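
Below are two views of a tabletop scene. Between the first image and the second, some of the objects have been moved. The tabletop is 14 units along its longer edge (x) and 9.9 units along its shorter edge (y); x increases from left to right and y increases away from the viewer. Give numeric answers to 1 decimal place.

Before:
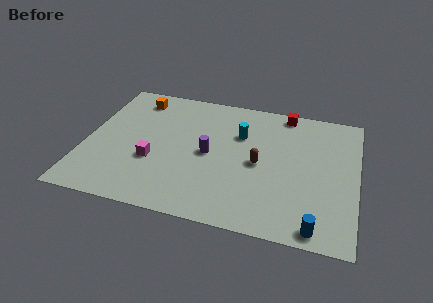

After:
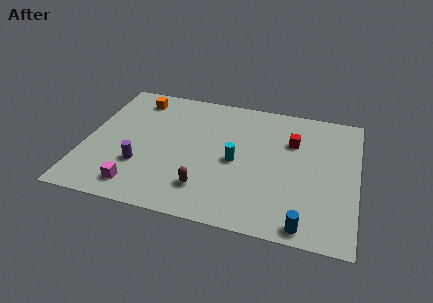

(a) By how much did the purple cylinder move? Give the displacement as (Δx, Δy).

(-3.4, -1.7)

The purple cylinder was at about (6.4, 4.8) and moved to about (3.0, 3.1).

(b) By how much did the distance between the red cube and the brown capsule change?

+1.8

The distance was about 4.4 in the first image and 6.2 in the second, so they moved 1.8 units further apart.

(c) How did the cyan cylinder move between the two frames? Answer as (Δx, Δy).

(-0.1, -2.1)

The cyan cylinder started near (7.9, 6.7) and ended near (7.8, 4.6).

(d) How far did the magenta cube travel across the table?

2.2

The magenta cube was near (3.6, 3.6) before and (3.0, 1.5) after, so it travelled √(0.6² + 2.1²) ≈ 2.2 units.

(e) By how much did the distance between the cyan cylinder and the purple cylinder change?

+2.6

Before: roughly 2.4 units apart; after: 5.0. That's 2.6 units further apart.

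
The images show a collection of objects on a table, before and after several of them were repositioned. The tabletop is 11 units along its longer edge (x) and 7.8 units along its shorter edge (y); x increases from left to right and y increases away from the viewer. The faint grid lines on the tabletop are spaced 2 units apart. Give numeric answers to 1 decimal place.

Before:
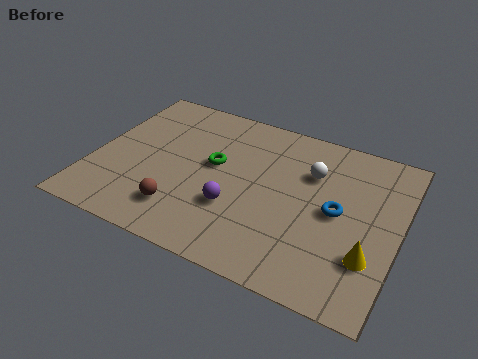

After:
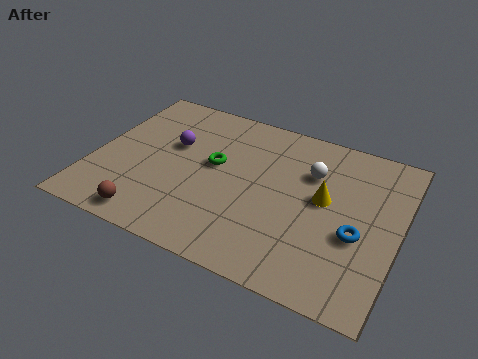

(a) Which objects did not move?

the white sphere and the green torus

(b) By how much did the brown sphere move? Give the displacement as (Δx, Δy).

(-1.0, -0.8)

The brown sphere started near (3.5, 1.7) and ended near (2.5, 0.9).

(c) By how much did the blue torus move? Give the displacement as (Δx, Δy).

(0.8, -0.8)

From the two frames, the blue torus sits at roughly (8.8, 3.9) before and (9.6, 3.1) after.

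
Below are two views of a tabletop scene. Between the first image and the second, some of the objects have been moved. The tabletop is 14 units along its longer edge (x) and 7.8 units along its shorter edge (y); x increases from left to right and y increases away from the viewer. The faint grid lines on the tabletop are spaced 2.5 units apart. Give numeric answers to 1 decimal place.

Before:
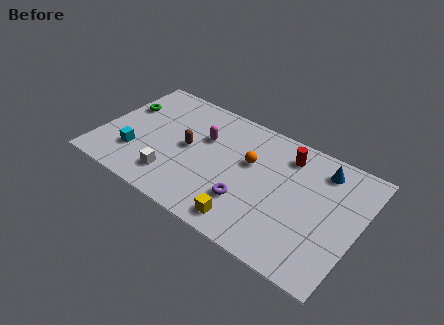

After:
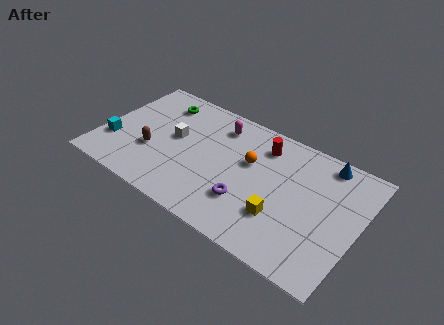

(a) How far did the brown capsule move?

2.2

The brown capsule moved from about (4.7, 4.0) to (2.9, 2.8), a distance of √(1.8² + 1.2²) ≈ 2.2.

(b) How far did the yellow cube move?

2.1

From (8.5, 1.1) to (10.1, 2.4), the yellow cube covered √(1.6² + 1.3²) ≈ 2.1 units.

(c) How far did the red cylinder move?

1.3

The red cylinder moved from about (9.8, 6.3) to (8.5, 6.2), a distance of √(1.3² + 0.1²) ≈ 1.3.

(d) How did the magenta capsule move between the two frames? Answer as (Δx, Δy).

(0.6, 1.2)

The magenta capsule was at about (5.4, 5.1) and moved to about (6.0, 6.3).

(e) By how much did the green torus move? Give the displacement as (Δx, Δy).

(1.8, 1.2)

The green torus started near (0.9, 5.1) and ended near (2.7, 6.3).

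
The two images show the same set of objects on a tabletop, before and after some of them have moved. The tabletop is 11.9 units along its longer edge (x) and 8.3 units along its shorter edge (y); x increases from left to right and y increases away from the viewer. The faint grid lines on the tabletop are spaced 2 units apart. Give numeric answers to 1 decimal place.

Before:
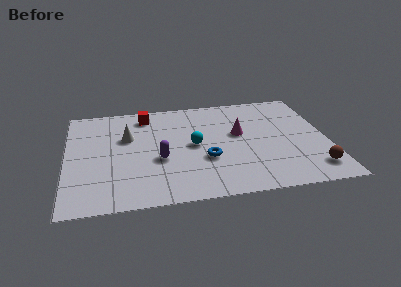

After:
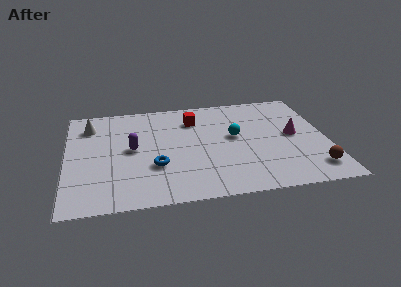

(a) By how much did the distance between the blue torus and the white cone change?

+0.5

The distance was about 4.2 in the first image and 4.7 in the second, so they moved 0.5 units further apart.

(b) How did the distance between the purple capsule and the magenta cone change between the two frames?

+3.4

Before: roughly 4.0 units apart; after: 7.4. That's 3.4 units further apart.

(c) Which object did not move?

the brown sphere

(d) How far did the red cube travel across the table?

2.3

From (3.7, 7.0) to (5.9, 6.3), the red cube covered √(2.2² + 0.7²) ≈ 2.3 units.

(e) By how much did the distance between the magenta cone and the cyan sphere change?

+0.5

They were about 2.2 units apart before and 2.7 after — 0.5 units further apart.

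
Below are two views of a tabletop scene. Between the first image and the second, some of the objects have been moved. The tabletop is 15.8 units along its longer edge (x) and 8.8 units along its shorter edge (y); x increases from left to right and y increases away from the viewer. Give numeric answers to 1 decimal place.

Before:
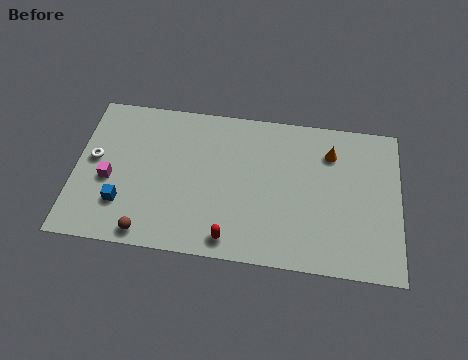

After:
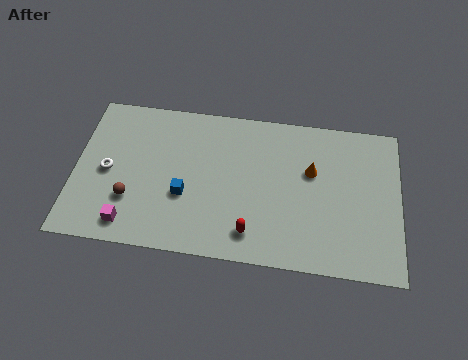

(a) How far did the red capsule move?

1.1

From (7.7, 1.1) to (8.7, 1.6), the red capsule covered √(1.0² + 0.5²) ≈ 1.1 units.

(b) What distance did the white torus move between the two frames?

0.9

From (0.9, 4.8) to (1.6, 4.2), the white torus covered √(0.7² + 0.6²) ≈ 0.9 units.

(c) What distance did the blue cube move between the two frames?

3.1

From (2.4, 2.4) to (5.4, 3.3), the blue cube covered √(3.0² + 0.9²) ≈ 3.1 units.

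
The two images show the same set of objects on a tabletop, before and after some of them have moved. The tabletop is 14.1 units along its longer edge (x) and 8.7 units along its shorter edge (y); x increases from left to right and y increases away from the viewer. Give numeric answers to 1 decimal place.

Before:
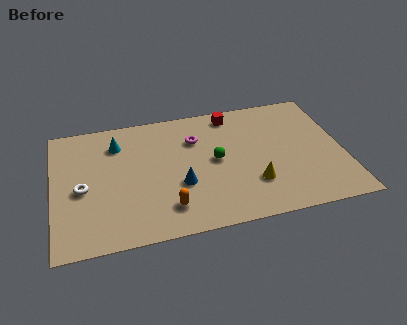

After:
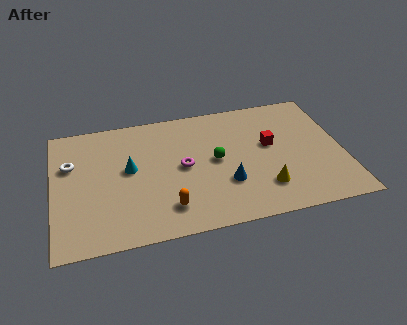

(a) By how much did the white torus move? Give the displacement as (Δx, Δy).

(-0.5, 1.8)

The white torus started near (1.4, 3.9) and ended near (0.9, 5.7).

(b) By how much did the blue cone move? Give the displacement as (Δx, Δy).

(2.2, -0.4)

From the two frames, the blue cone sits at roughly (6.1, 3.2) before and (8.3, 2.8) after.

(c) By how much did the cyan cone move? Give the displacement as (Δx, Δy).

(0.5, -1.9)

The cyan cone was at about (3.2, 6.7) and moved to about (3.7, 4.8).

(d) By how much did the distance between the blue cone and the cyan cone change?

+0.5

Before: roughly 4.5 units apart; after: 5.0. That's 0.5 units further apart.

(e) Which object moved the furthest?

the red cube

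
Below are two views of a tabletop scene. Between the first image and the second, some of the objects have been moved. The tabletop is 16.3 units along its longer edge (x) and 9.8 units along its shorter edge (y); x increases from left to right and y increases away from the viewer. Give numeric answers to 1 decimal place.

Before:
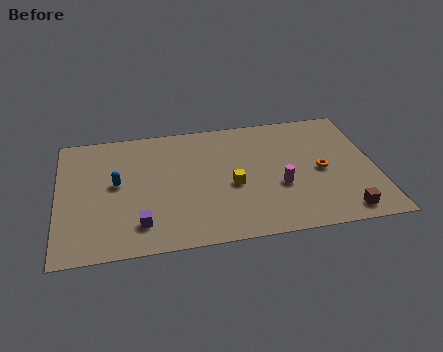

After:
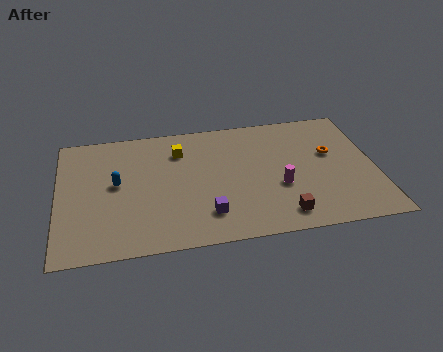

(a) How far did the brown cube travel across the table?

3.1

The brown cube moved from about (14.4, 1.2) to (11.3, 1.5), a distance of √(3.1² + 0.3²) ≈ 3.1.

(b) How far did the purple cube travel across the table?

3.4

The purple cube was near (4.1, 2.0) before and (7.5, 2.2) after, so it travelled √(3.4² + 0.2²) ≈ 3.4 units.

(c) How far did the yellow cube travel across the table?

4.1

The yellow cube moved from about (8.9, 4.2) to (6.3, 7.4), a distance of √(2.6² + 3.2²) ≈ 4.1.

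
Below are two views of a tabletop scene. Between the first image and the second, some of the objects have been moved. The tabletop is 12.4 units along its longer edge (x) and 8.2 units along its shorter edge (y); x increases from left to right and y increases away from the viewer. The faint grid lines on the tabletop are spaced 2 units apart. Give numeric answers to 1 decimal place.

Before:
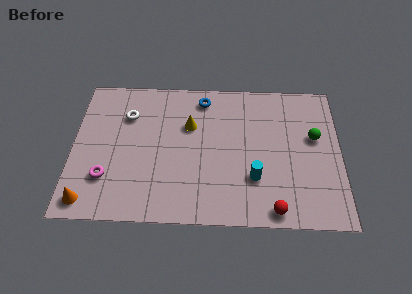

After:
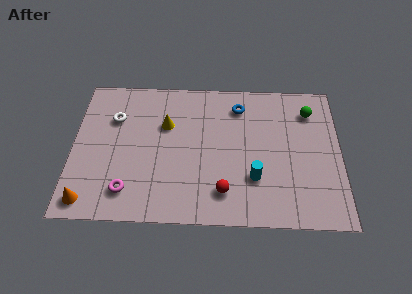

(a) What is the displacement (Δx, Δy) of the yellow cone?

(-1.1, 0.0)

The yellow cone started near (5.4, 5.4) and ended near (4.3, 5.4).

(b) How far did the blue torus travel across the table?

1.7

From (6.0, 7.0) to (7.7, 6.6), the blue torus covered √(1.7² + 0.4²) ≈ 1.7 units.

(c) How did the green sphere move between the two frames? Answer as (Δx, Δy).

(-0.2, 1.5)

The green sphere started near (11.2, 4.9) and ended near (11.0, 6.4).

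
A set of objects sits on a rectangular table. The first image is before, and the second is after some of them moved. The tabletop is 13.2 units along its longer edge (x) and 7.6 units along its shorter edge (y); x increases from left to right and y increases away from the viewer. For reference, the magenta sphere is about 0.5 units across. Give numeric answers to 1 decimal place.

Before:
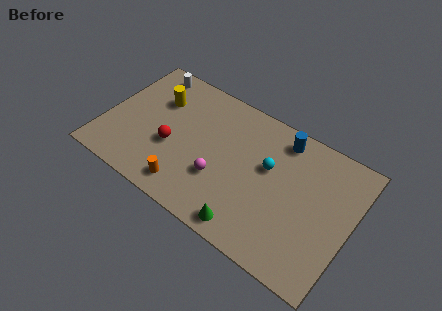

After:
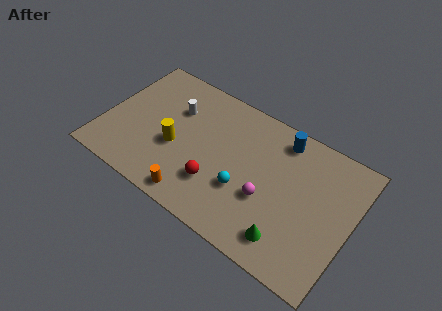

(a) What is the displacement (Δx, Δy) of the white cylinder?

(1.8, -1.5)

The white cylinder was at about (1.7, 6.7) and moved to about (3.5, 5.2).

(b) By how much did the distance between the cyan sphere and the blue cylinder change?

+2.1

Before: roughly 1.9 units apart; after: 4.0. That's 2.1 units further apart.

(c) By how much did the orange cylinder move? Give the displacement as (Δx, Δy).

(0.5, -0.3)

The orange cylinder was at about (4.9, 1.2) and moved to about (5.4, 0.9).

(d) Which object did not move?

the blue cylinder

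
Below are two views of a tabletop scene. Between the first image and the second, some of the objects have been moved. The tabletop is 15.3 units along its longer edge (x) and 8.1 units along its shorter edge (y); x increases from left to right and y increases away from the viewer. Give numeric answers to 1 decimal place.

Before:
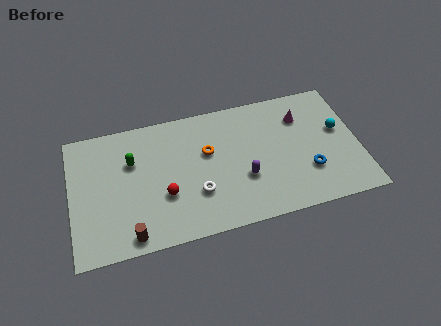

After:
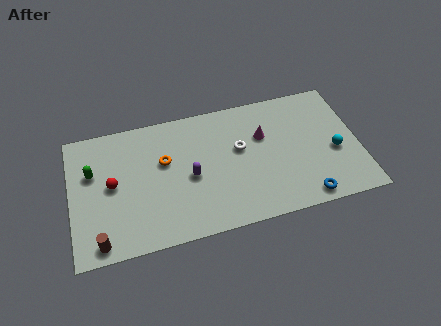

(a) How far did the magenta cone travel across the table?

2.2

From (12.4, 6.0) to (10.3, 5.3), the magenta cone covered √(2.1² + 0.7²) ≈ 2.2 units.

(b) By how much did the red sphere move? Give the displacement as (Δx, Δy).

(-2.7, 1.3)

From the two frames, the red sphere sits at roughly (4.9, 2.9) before and (2.2, 4.2) after.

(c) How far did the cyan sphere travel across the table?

1.3

The cyan sphere was near (14.3, 4.7) before and (14.0, 3.4) after, so it travelled √(0.3² + 1.3²) ≈ 1.3 units.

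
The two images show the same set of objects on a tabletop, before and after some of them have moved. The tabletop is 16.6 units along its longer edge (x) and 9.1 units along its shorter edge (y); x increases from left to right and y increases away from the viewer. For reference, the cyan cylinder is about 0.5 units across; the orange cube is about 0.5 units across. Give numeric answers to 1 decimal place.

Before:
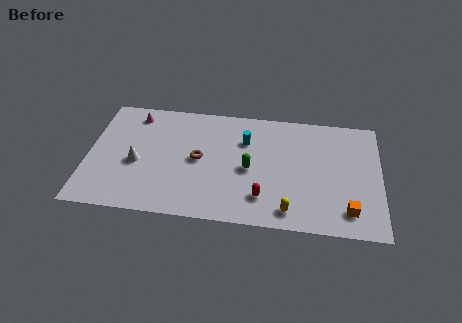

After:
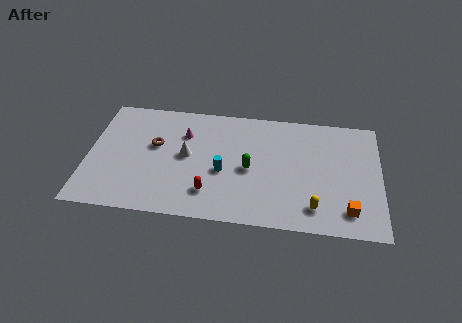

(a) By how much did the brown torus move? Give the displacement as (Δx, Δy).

(-2.5, 0.8)

From the two frames, the brown torus sits at roughly (6.3, 4.6) before and (3.8, 5.4) after.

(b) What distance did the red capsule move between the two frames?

3.0

The red capsule was near (10.0, 2.1) before and (7.0, 2.1) after, so it travelled √(3.0² + 0.0²) ≈ 3.0 units.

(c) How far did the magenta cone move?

3.1

The magenta cone moved from about (2.5, 7.7) to (5.4, 6.5), a distance of √(2.9² + 1.2²) ≈ 3.1.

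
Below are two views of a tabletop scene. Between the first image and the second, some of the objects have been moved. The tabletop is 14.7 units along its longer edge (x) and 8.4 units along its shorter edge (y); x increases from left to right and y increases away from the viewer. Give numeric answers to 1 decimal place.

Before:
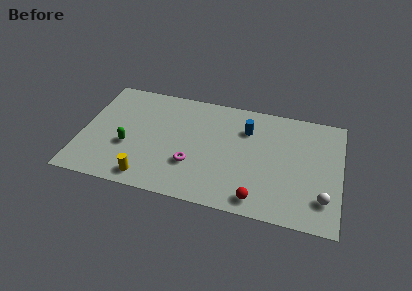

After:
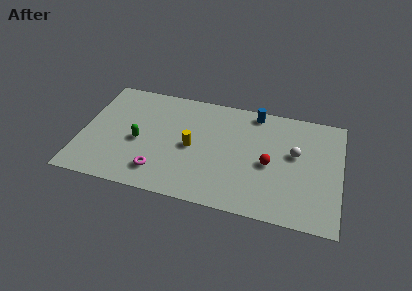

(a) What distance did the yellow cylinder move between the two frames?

3.7

The yellow cylinder moved from about (4.0, 1.1) to (6.3, 4.0), a distance of √(2.3² + 2.9²) ≈ 3.7.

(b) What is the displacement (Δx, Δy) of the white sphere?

(-1.7, 2.9)

The white sphere started near (13.8, 2.0) and ended near (12.1, 4.9).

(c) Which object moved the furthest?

the yellow cylinder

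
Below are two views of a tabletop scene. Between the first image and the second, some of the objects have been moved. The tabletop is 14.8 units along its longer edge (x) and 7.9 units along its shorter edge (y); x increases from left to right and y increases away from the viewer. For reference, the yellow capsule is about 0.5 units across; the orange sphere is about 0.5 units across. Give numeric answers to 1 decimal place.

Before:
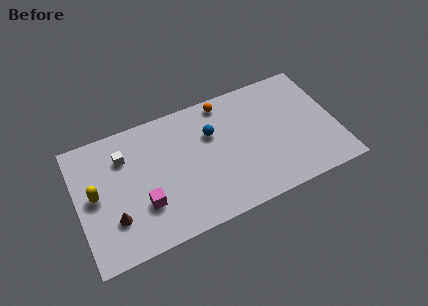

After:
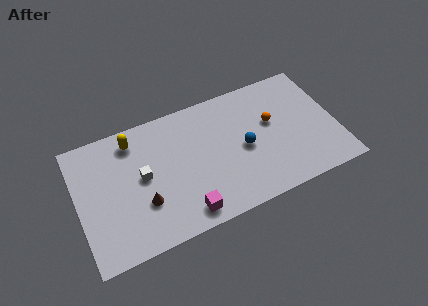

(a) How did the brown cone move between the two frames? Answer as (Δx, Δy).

(1.7, 0.3)

From the two frames, the brown cone sits at roughly (1.9, 2.3) before and (3.6, 2.6) after.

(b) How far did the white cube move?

1.8

The white cube moved from about (2.8, 5.8) to (3.7, 4.2), a distance of √(0.9² + 1.6²) ≈ 1.8.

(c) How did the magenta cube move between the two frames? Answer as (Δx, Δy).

(2.2, -1.4)

From the two frames, the magenta cube sits at roughly (3.6, 2.5) before and (5.8, 1.1) after.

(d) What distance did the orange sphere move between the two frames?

3.4

The orange sphere was near (8.7, 7.0) before and (11.2, 4.7) after, so it travelled √(2.5² + 2.3²) ≈ 3.4 units.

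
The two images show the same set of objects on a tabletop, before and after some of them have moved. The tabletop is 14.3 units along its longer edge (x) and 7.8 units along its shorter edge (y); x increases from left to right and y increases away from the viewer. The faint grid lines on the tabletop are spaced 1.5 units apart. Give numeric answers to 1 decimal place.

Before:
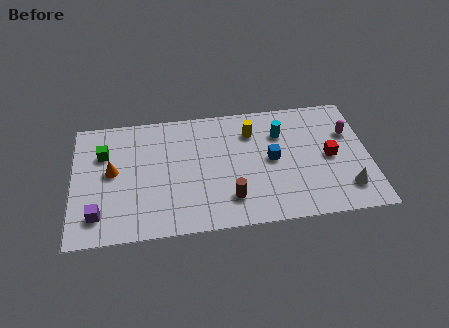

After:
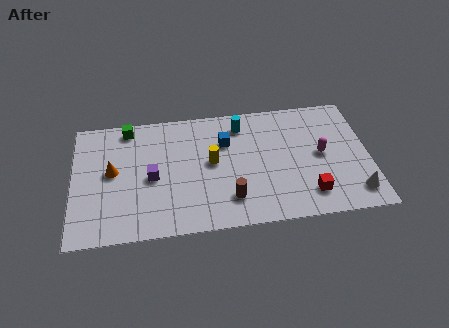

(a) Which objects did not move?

the orange cone and the brown cylinder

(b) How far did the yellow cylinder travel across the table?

2.6

The yellow cylinder was near (8.7, 5.9) before and (6.7, 4.2) after, so it travelled √(2.0² + 1.7²) ≈ 2.6 units.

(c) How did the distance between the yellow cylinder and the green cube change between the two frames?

-2.4

They were about 7.2 units apart before and 4.8 after — 2.4 units closer together.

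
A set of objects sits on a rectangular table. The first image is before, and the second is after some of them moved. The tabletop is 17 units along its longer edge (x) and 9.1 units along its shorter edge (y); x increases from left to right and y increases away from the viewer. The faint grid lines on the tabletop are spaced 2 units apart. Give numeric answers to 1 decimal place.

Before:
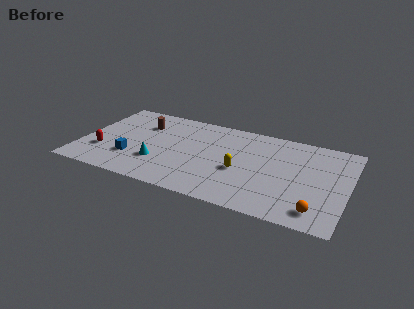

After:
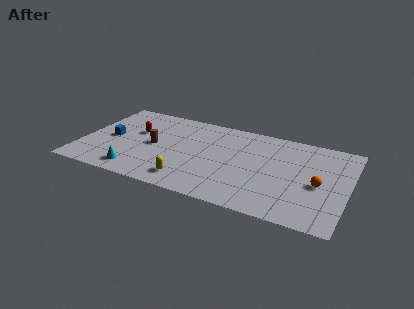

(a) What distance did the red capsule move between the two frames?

3.3

From (1.5, 2.8) to (3.3, 5.6), the red capsule covered √(1.8² + 2.8²) ≈ 3.3 units.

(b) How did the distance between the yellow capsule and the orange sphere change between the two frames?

+2.9

Before: roughly 5.5 units apart; after: 8.4. That's 2.9 units further apart.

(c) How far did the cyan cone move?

1.9

The cyan cone moved from about (5.1, 2.8) to (3.8, 1.4), a distance of √(1.3² + 1.4²) ≈ 1.9.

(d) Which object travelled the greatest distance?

the yellow capsule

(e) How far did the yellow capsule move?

3.8

The yellow capsule was near (10.3, 3.8) before and (7.2, 1.6) after, so it travelled √(3.1² + 2.2²) ≈ 3.8 units.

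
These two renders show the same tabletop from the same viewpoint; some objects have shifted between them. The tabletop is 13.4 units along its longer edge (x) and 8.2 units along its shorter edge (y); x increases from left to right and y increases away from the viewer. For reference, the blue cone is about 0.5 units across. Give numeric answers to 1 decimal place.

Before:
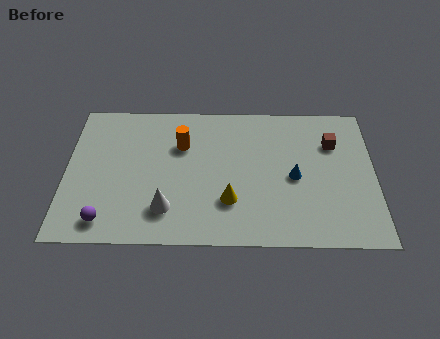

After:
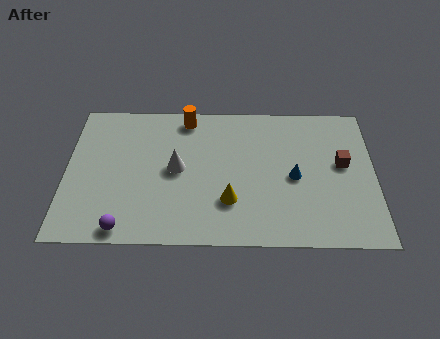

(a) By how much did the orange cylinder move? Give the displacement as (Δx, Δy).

(0.2, 1.6)

From the two frames, the orange cylinder sits at roughly (5.0, 5.6) before and (5.2, 7.2) after.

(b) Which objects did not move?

the blue cone and the yellow cone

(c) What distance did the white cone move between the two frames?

2.3

The white cone moved from about (4.4, 1.9) to (4.8, 4.2), a distance of √(0.4² + 2.3²) ≈ 2.3.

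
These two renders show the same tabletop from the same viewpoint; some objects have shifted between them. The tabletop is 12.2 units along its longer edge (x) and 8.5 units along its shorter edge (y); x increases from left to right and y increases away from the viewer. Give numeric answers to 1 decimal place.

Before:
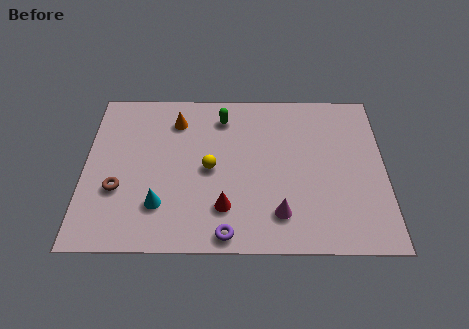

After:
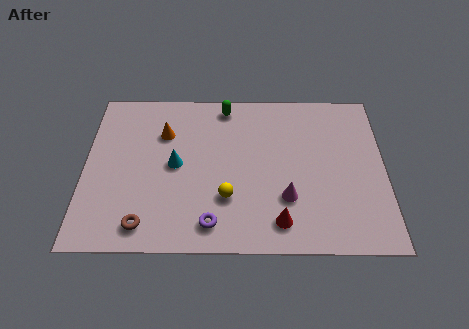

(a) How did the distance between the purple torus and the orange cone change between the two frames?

-1.2

Before: roughly 6.3 units apart; after: 5.1. That's 1.2 units closer together.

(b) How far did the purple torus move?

0.8

The purple torus moved from about (5.8, 0.8) to (5.2, 1.3), a distance of √(0.6² + 0.5²) ≈ 0.8.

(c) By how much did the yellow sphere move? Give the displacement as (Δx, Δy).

(0.7, -1.5)

From the two frames, the yellow sphere sits at roughly (5.1, 4.1) before and (5.8, 2.6) after.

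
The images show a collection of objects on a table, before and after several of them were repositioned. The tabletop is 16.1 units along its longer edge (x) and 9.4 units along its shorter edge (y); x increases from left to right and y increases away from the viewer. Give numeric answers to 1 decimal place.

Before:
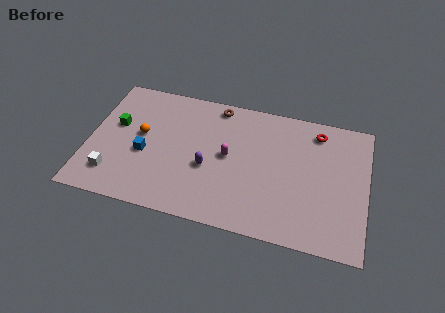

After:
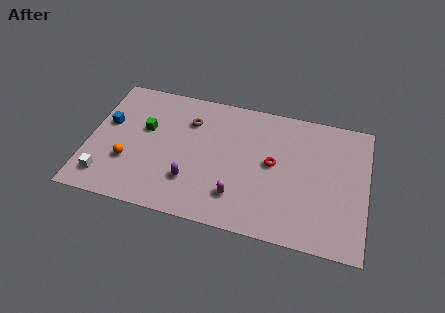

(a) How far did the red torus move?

3.8

The red torus was near (13.1, 7.9) before and (10.7, 5.0) after, so it travelled √(2.4² + 2.9²) ≈ 3.8 units.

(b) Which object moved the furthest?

the red torus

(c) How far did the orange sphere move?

2.2

The orange sphere moved from about (3.0, 5.2) to (2.4, 3.1), a distance of √(0.6² + 2.1²) ≈ 2.2.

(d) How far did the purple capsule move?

1.5

From (7.0, 3.8) to (6.1, 2.6), the purple capsule covered √(0.9² + 1.2²) ≈ 1.5 units.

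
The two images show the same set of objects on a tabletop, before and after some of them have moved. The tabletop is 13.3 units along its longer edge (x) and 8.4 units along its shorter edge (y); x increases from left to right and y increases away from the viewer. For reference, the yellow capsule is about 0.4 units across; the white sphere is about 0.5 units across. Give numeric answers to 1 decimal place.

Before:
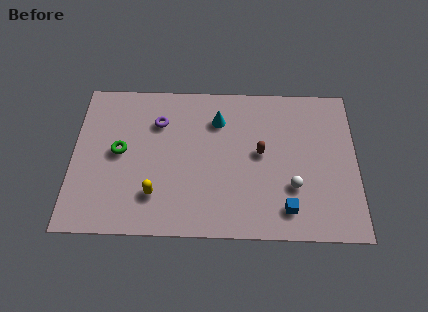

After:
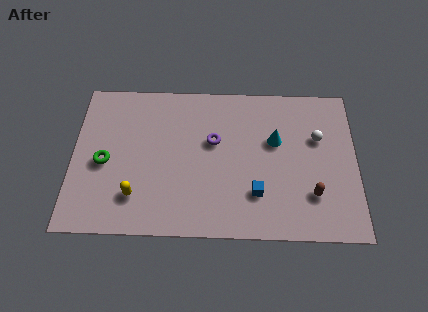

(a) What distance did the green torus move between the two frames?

0.9

The green torus moved from about (2.2, 4.4) to (1.5, 3.8), a distance of √(0.7² + 0.6²) ≈ 0.9.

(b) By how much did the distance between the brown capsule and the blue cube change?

-0.6

The distance was about 3.2 in the first image and 2.6 in the second, so they moved 0.6 units closer together.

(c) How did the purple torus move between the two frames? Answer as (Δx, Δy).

(2.6, -1.0)

From the two frames, the purple torus sits at roughly (4.0, 6.1) before and (6.6, 5.1) after.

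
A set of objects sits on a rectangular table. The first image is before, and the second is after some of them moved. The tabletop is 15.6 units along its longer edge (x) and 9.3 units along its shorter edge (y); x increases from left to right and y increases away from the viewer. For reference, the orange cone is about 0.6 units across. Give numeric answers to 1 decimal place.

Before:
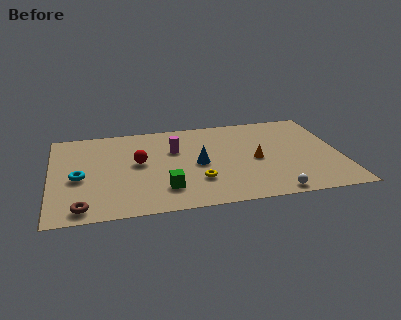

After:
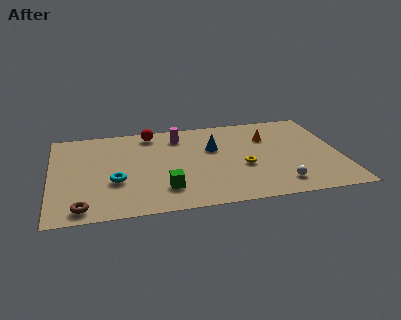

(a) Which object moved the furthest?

the red sphere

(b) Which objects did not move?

the green cube and the brown torus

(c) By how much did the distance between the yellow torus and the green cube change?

+2.7

The distance was about 1.9 in the first image and 4.6 in the second, so they moved 2.7 units further apart.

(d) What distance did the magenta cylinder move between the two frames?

1.4

The magenta cylinder moved from about (6.7, 6.1) to (7.0, 7.5), a distance of √(0.3² + 1.4²) ≈ 1.4.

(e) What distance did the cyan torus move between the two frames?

2.0

The cyan torus moved from about (1.5, 4.1) to (3.4, 3.4), a distance of √(1.9² + 0.7²) ≈ 2.0.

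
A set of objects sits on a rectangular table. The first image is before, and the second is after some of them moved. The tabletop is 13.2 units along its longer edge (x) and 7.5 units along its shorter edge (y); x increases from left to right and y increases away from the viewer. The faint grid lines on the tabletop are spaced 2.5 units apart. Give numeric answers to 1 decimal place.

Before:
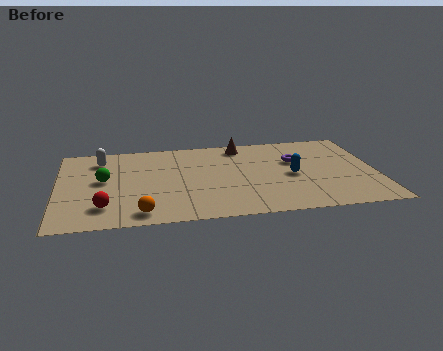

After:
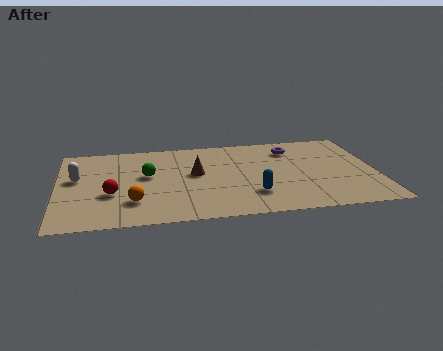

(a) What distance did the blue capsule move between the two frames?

2.3

The blue capsule was near (9.7, 3.5) before and (8.0, 2.0) after, so it travelled √(1.7² + 1.5²) ≈ 2.3 units.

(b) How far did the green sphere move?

1.8

The green sphere was near (1.9, 4.1) before and (3.7, 4.3) after, so it travelled √(1.8² + 0.2²) ≈ 1.8 units.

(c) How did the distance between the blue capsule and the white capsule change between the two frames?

-0.7

They were about 8.3 units apart before and 7.6 after — 0.7 units closer together.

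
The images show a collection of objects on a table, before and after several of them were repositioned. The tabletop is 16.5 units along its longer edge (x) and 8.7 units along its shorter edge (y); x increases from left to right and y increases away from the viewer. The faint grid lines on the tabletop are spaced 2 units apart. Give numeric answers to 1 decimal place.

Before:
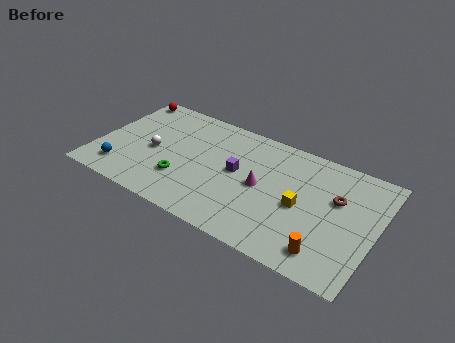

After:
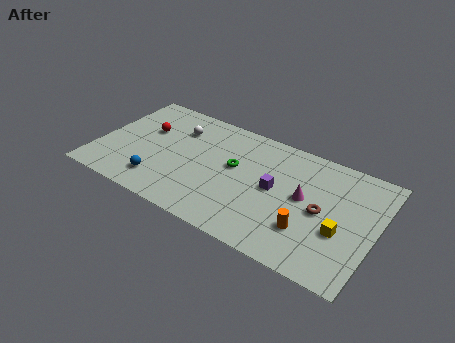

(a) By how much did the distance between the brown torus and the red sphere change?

-2.5

Before: roughly 13.4 units apart; after: 10.9. That's 2.5 units closer together.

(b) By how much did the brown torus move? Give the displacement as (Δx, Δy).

(-0.7, -1.3)

The brown torus was at about (14.1, 5.5) and moved to about (13.4, 4.2).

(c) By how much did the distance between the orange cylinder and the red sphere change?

-3.9

They were about 14.5 units apart before and 10.6 after — 3.9 units closer together.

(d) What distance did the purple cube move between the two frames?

2.3

The purple cube moved from about (8.3, 4.7) to (10.6, 4.5), a distance of √(2.3² + 0.2²) ≈ 2.3.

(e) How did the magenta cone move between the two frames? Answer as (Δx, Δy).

(2.5, 0.4)

The magenta cone was at about (9.8, 4.3) and moved to about (12.3, 4.7).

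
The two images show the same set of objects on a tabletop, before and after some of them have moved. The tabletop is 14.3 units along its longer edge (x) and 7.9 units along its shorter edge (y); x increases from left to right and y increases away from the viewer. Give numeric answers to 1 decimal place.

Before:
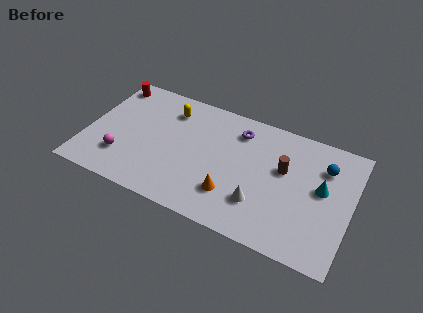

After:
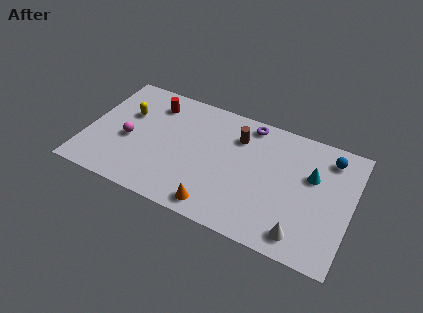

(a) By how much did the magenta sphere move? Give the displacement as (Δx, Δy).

(0.2, 1.3)

The magenta sphere started near (2.1, 2.1) and ended near (2.3, 3.4).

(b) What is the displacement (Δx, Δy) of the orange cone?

(-0.7, -1.1)

The orange cone was at about (8.1, 2.1) and moved to about (7.4, 1.0).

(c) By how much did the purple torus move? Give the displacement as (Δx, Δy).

(0.5, 0.7)

The purple torus started near (8.0, 6.3) and ended near (8.5, 7.0).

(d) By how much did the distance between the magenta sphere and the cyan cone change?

-0.9

The distance was about 10.8 in the first image and 9.9 in the second, so they moved 0.9 units closer together.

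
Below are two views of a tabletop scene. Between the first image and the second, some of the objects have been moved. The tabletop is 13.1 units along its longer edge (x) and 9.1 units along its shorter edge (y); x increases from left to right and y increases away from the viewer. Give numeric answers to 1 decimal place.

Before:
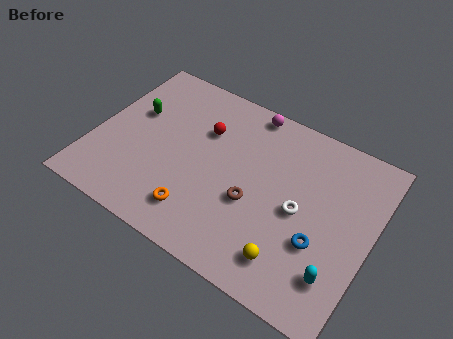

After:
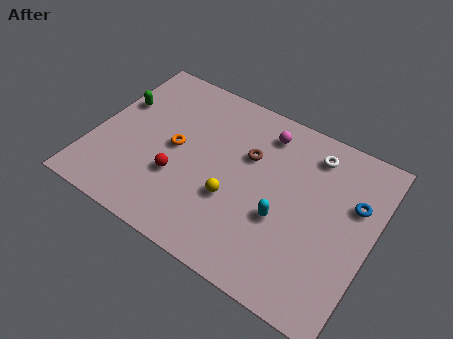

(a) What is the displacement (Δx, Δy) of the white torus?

(0.1, 3.2)

From the two frames, the white torus sits at roughly (9.8, 4.3) before and (9.9, 7.5) after.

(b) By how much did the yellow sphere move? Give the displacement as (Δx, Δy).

(-3.0, 1.6)

From the two frames, the yellow sphere sits at roughly (9.8, 1.7) before and (6.8, 3.3) after.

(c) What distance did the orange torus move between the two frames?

3.2

The orange torus moved from about (5.4, 1.8) to (3.8, 4.6), a distance of √(1.6² + 2.8²) ≈ 3.2.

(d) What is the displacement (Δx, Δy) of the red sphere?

(-0.7, -3.1)

The red sphere was at about (4.9, 6.2) and moved to about (4.2, 3.1).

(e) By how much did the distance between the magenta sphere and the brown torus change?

-3.1

They were about 4.8 units apart before and 1.7 after — 3.1 units closer together.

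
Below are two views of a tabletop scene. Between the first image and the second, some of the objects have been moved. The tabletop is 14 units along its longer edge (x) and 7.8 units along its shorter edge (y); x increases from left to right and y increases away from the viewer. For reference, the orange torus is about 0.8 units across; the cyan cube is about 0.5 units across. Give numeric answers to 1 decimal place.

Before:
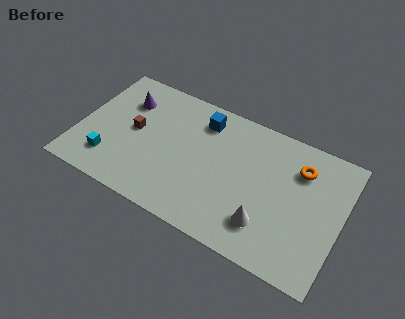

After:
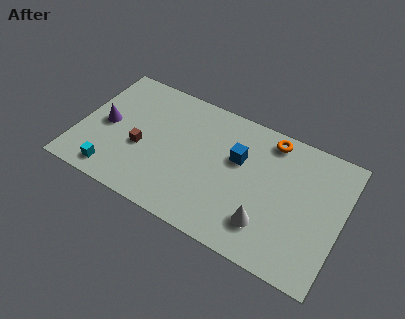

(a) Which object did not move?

the white cone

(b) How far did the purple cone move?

2.1

The purple cone moved from about (2.2, 5.7) to (1.4, 3.8), a distance of √(0.8² + 1.9²) ≈ 2.1.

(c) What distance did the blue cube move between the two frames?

2.5

From (6.3, 6.3) to (8.4, 4.9), the blue cube covered √(2.1² + 1.4²) ≈ 2.5 units.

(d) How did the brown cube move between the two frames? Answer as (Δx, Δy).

(0.5, -0.9)

From the two frames, the brown cube sits at roughly (2.9, 4.1) before and (3.4, 3.2) after.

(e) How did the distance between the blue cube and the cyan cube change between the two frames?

+1.0

They were about 6.3 units apart before and 7.3 after — 1.0 units further apart.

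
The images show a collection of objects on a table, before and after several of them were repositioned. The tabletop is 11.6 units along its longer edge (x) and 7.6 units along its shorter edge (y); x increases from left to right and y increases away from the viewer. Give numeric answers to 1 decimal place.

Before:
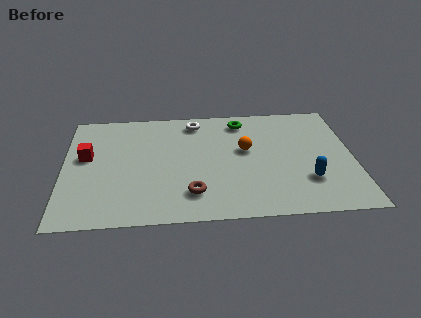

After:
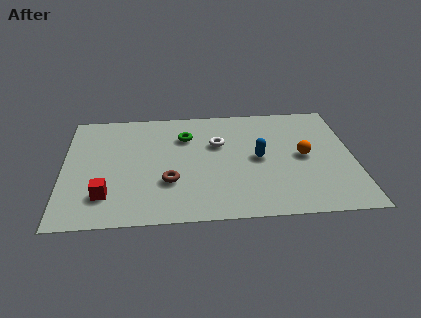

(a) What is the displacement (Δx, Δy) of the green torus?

(-2.3, -0.9)

The green torus was at about (7.2, 6.4) and moved to about (4.9, 5.5).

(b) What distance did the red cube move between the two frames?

2.7

The red cube was near (0.9, 4.4) before and (1.7, 1.8) after, so it travelled √(0.8² + 2.6²) ≈ 2.7 units.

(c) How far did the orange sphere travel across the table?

2.4

The orange sphere was near (7.3, 4.4) before and (9.6, 3.8) after, so it travelled √(2.3² + 0.6²) ≈ 2.4 units.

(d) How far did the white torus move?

1.8

From (5.3, 6.5) to (6.2, 4.9), the white torus covered √(0.9² + 1.6²) ≈ 1.8 units.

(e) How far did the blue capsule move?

2.5

The blue capsule was near (9.7, 2.2) before and (7.8, 3.8) after, so it travelled √(1.9² + 1.6²) ≈ 2.5 units.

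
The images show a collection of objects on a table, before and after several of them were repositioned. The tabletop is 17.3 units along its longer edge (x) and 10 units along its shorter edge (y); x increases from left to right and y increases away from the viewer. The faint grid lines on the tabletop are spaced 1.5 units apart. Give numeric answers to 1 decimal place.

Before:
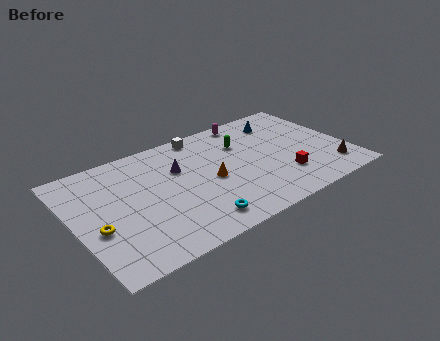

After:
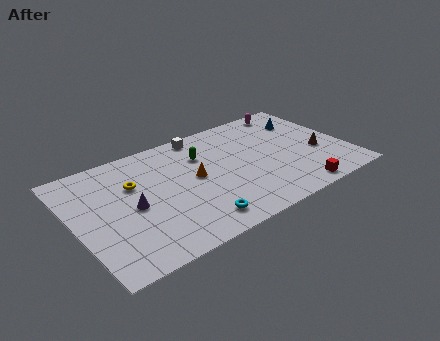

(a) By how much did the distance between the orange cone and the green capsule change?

-1.5

Before: roughly 3.5 units apart; after: 2.0. That's 1.5 units closer together.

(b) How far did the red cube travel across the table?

1.8

The red cube was near (12.9, 2.7) before and (13.4, 1.0) after, so it travelled √(0.5² + 1.7²) ≈ 1.8 units.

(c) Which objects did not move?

the cyan torus and the white cube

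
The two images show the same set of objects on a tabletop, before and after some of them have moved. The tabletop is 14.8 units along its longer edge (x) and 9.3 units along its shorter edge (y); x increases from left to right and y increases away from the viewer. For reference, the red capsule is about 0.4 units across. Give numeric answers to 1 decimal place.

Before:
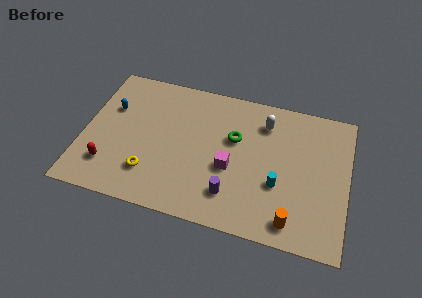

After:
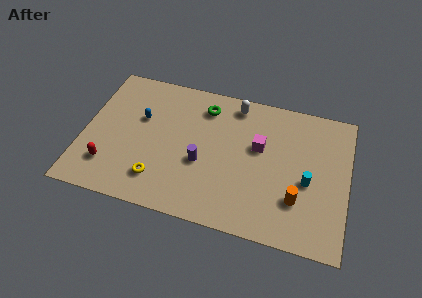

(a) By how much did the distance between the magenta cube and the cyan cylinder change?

+0.5

Before: roughly 2.7 units apart; after: 3.2. That's 0.5 units further apart.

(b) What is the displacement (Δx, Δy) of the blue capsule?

(1.7, -0.3)

The blue capsule started near (1.4, 6.1) and ended near (3.1, 5.8).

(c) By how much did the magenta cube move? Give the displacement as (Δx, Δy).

(1.5, 1.8)

From the two frames, the magenta cube sits at roughly (8.3, 3.8) before and (9.8, 5.6) after.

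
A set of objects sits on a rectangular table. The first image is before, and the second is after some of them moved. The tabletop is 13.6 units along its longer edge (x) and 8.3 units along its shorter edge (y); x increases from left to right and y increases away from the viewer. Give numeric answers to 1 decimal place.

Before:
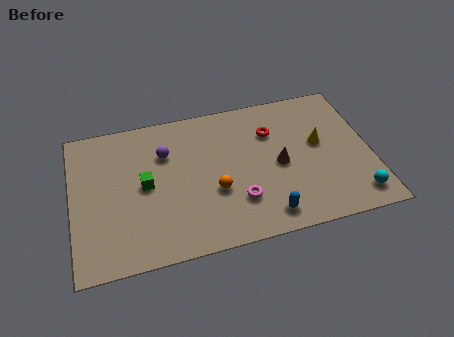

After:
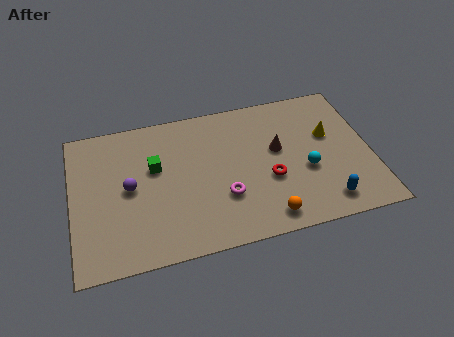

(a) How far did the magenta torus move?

0.7

From (7.4, 2.3) to (6.8, 2.7), the magenta torus covered √(0.6² + 0.4²) ≈ 0.7 units.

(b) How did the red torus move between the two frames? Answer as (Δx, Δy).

(-0.3, -2.7)

The red torus was at about (9.2, 5.9) and moved to about (8.9, 3.2).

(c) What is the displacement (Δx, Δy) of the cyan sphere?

(-2.1, 2.0)

From the two frames, the cyan sphere sits at roughly (12.7, 1.3) before and (10.6, 3.3) after.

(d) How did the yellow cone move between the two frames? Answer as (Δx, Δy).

(0.5, 0.4)

From the two frames, the yellow cone sits at roughly (11.3, 4.7) before and (11.8, 5.1) after.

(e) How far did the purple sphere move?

2.3

The purple sphere moved from about (4.3, 5.8) to (2.6, 4.2), a distance of √(1.7² + 1.6²) ≈ 2.3.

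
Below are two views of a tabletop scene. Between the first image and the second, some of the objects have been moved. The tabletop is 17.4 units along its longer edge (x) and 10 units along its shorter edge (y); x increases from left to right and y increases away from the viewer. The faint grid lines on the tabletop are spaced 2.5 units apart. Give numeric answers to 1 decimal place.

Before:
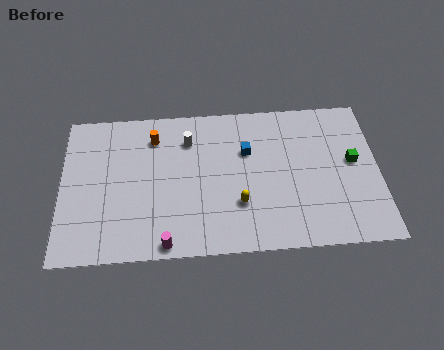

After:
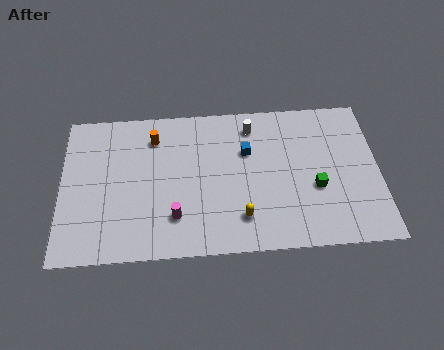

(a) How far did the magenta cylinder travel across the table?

1.8

The magenta cylinder was near (5.7, 0.8) before and (6.2, 2.5) after, so it travelled √(0.5² + 1.7²) ≈ 1.8 units.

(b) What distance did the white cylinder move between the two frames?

3.6

The white cylinder moved from about (7.0, 7.6) to (10.5, 8.3), a distance of √(3.5² + 0.7²) ≈ 3.6.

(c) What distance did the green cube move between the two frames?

2.6

The green cube moved from about (16.0, 5.5) to (13.9, 3.9), a distance of √(2.1² + 1.6²) ≈ 2.6.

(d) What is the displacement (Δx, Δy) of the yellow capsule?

(0.1, -0.9)

From the two frames, the yellow capsule sits at roughly (9.7, 3.1) before and (9.8, 2.2) after.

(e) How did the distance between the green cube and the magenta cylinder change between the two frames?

-3.5

The distance was about 11.3 in the first image and 7.8 in the second, so they moved 3.5 units closer together.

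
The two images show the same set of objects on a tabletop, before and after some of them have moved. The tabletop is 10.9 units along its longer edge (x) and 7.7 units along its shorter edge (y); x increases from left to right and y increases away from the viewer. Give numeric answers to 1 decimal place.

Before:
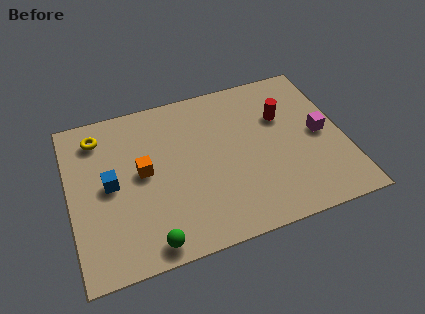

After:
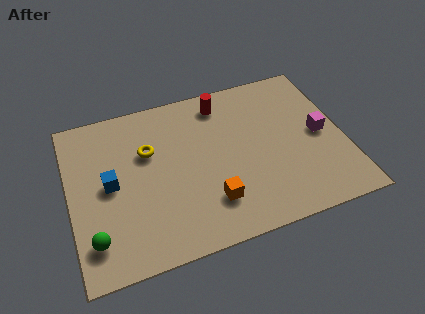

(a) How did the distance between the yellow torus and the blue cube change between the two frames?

-0.5

Before: roughly 2.4 units apart; after: 1.9. That's 0.5 units closer together.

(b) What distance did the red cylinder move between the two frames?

2.7

The red cylinder was near (8.6, 5.1) before and (6.3, 6.5) after, so it travelled √(2.3² + 1.4²) ≈ 2.7 units.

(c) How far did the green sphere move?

2.2

The green sphere was near (2.9, 0.8) before and (0.8, 1.6) after, so it travelled √(2.1² + 0.8²) ≈ 2.2 units.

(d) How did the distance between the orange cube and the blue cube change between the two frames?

+3.0

The distance was about 1.3 in the first image and 4.3 in the second, so they moved 3.0 units further apart.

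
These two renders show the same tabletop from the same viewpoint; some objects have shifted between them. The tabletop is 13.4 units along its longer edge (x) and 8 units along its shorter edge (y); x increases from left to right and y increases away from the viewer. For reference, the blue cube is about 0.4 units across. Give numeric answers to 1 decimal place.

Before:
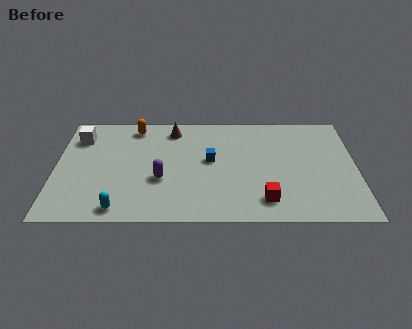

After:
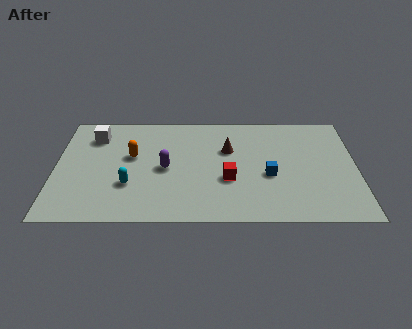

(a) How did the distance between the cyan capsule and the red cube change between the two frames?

-2.0

Before: roughly 6.4 units apart; after: 4.4. That's 2.0 units closer together.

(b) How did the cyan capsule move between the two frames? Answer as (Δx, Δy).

(0.4, 1.7)

From the two frames, the cyan capsule sits at roughly (2.9, 0.9) before and (3.3, 2.6) after.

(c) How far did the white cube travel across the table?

0.7

From (1.0, 6.1) to (1.7, 6.2), the white cube covered √(0.7² + 0.1²) ≈ 0.7 units.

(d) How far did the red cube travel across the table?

2.2

From (9.3, 1.5) to (7.7, 3.0), the red cube covered √(1.6² + 1.5²) ≈ 2.2 units.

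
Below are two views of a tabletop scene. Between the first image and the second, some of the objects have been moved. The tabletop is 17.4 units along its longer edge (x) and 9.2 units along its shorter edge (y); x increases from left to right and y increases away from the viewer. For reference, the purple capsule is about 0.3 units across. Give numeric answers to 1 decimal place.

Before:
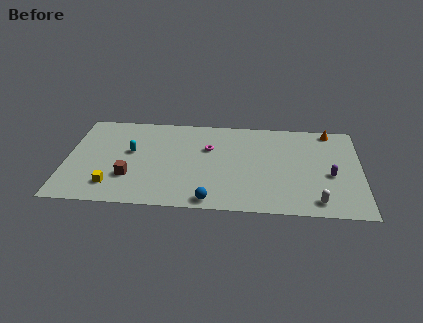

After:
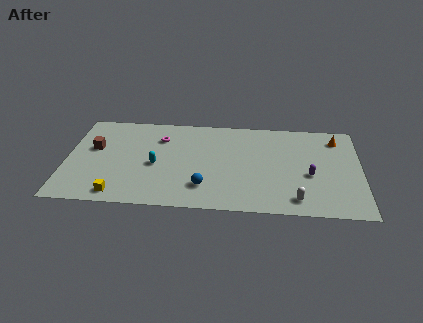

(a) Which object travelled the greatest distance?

the brown cube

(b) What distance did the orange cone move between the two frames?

0.9

From (15.6, 8.3) to (16.0, 7.5), the orange cone covered √(0.4² + 0.8²) ≈ 0.9 units.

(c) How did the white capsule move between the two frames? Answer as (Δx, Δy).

(-1.2, 0.1)

The white capsule started near (14.8, 1.3) and ended near (13.6, 1.4).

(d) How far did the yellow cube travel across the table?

0.9

The yellow cube was near (2.8, 1.9) before and (3.2, 1.1) after, so it travelled √(0.4² + 0.8²) ≈ 0.9 units.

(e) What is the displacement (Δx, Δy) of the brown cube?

(-2.2, 2.7)

The brown cube started near (3.8, 2.8) and ended near (1.6, 5.5).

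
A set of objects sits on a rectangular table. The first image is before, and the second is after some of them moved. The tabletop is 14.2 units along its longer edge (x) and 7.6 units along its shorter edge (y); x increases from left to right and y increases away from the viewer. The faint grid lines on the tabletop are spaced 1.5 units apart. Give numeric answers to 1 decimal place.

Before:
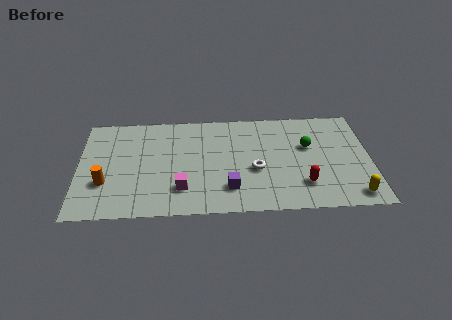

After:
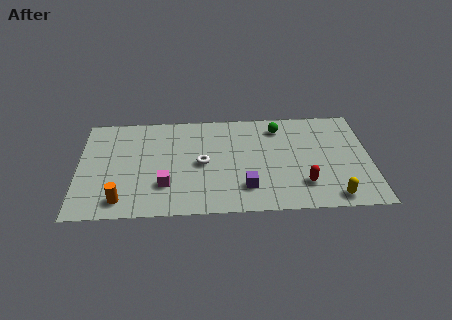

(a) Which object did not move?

the red capsule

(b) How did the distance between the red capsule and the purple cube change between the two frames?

-0.8

They were about 3.6 units apart before and 2.8 after — 0.8 units closer together.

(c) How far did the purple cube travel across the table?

0.8

The purple cube moved from about (7.3, 1.8) to (8.1, 1.8), a distance of √(0.8² + 0.0²) ≈ 0.8.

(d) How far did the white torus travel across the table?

2.7

From (8.6, 3.1) to (6.0, 3.7), the white torus covered √(2.6² + 0.6²) ≈ 2.7 units.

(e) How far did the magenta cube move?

0.9

The magenta cube was near (5.0, 1.9) before and (4.2, 2.2) after, so it travelled √(0.8² + 0.3²) ≈ 0.9 units.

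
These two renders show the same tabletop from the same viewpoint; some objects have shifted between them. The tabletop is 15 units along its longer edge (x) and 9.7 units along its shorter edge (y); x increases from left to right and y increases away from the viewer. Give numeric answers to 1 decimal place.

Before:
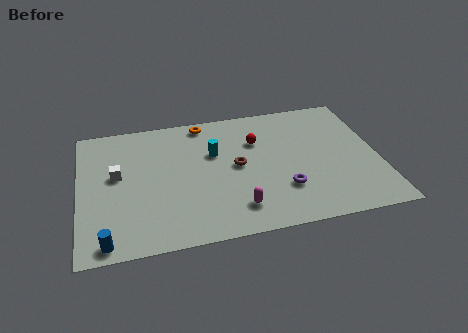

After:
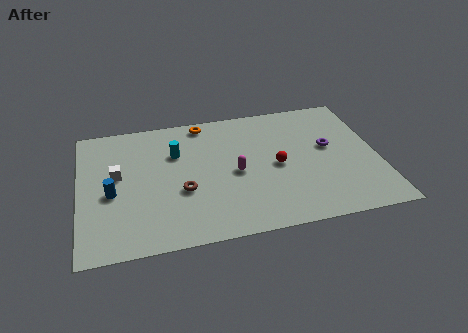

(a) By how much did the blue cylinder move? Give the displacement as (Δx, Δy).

(0.3, 3.3)

The blue cylinder was at about (1.3, 0.9) and moved to about (1.6, 4.2).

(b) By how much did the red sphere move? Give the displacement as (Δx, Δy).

(0.9, -2.1)

The red sphere started near (9.0, 6.7) and ended near (9.9, 4.6).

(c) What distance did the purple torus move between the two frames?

3.7

From (10.1, 2.8) to (12.6, 5.5), the purple torus covered √(2.5² + 2.7²) ≈ 3.7 units.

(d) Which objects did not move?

the orange torus and the white cube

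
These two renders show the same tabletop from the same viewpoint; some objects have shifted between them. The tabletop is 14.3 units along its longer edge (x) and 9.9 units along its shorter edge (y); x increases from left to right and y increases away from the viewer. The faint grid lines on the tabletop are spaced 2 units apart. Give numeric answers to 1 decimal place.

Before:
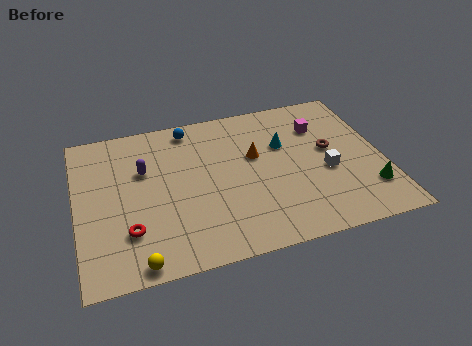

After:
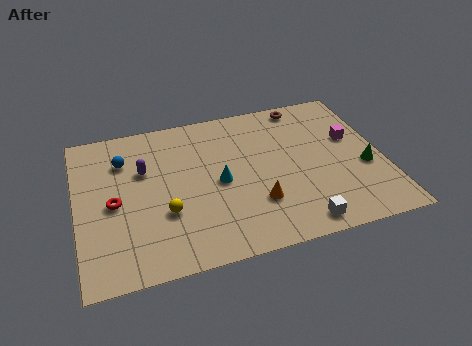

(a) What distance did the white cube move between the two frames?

3.4

The white cube was near (11.6, 4.1) before and (10.0, 1.1) after, so it travelled √(1.6² + 3.0²) ≈ 3.4 units.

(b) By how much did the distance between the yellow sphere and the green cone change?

-1.5

They were about 10.9 units apart before and 9.4 after — 1.5 units closer together.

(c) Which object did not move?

the purple capsule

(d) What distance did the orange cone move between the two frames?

3.1

From (8.4, 6.0) to (8.2, 2.9), the orange cone covered √(0.2² + 3.1²) ≈ 3.1 units.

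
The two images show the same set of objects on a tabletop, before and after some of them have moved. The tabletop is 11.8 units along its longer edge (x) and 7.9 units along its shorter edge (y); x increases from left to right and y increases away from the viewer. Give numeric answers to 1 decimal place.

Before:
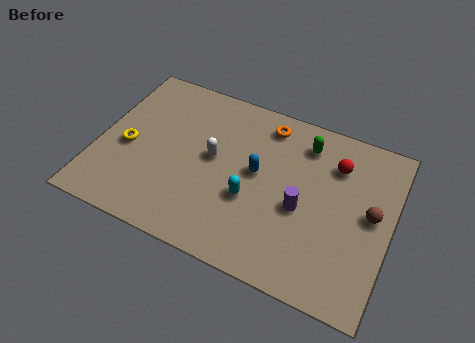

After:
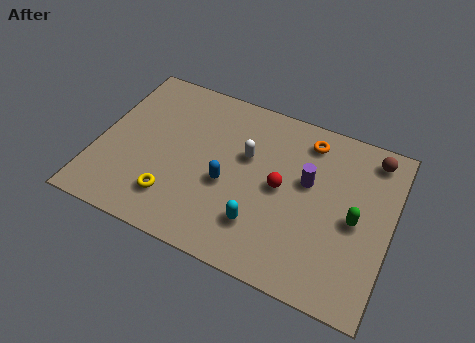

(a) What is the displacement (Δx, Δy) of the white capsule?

(1.3, 0.6)

From the two frames, the white capsule sits at roughly (4.6, 4.3) before and (5.9, 4.9) after.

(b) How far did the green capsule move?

3.5

The green capsule moved from about (8.1, 6.4) to (10.4, 3.7), a distance of √(2.3² + 2.7²) ≈ 3.5.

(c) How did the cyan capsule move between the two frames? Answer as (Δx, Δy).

(0.5, -1.0)

The cyan capsule was at about (6.3, 3.0) and moved to about (6.8, 2.0).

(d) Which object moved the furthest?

the green capsule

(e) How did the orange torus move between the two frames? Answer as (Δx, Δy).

(1.7, -0.1)

The orange torus was at about (6.5, 6.7) and moved to about (8.2, 6.6).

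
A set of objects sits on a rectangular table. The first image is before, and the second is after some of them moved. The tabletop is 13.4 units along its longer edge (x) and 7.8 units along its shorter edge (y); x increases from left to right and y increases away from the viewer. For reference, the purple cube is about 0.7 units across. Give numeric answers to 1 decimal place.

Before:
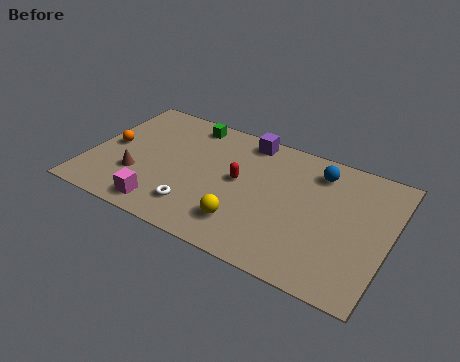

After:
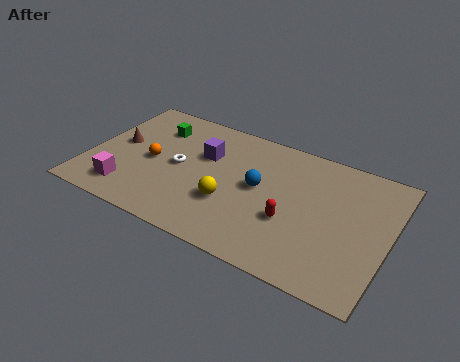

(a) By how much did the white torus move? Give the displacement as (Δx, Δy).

(-1.1, 2.2)

The white torus started near (5.1, 1.7) and ended near (4.0, 3.9).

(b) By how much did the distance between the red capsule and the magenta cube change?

+3.0

The distance was about 4.3 in the first image and 7.3 in the second, so they moved 3.0 units further apart.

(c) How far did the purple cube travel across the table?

2.5

From (6.7, 6.9) to (5.0, 5.1), the purple cube covered √(1.7² + 1.8²) ≈ 2.5 units.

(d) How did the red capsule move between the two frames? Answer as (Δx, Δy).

(2.5, -1.3)

From the two frames, the red capsule sits at roughly (6.7, 4.2) before and (9.2, 2.9) after.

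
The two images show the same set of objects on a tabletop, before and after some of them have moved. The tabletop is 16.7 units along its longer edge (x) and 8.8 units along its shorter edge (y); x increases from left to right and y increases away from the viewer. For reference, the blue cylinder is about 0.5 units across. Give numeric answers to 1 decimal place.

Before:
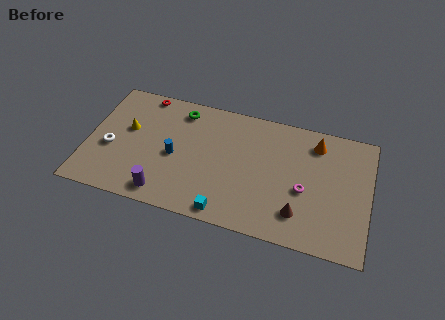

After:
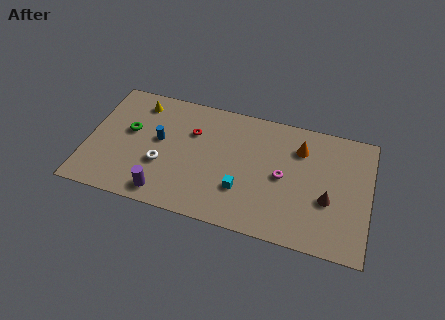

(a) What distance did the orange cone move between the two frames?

1.1

The orange cone moved from about (13.4, 7.2) to (12.5, 6.6), a distance of √(0.9² + 0.6²) ≈ 1.1.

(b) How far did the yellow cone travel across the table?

2.2

From (2.3, 5.2) to (2.8, 7.3), the yellow cone covered √(0.5² + 2.1²) ≈ 2.2 units.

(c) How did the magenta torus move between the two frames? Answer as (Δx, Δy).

(-1.3, 0.6)

The magenta torus started near (12.9, 3.7) and ended near (11.6, 4.3).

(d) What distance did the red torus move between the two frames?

3.7

The red torus moved from about (3.0, 8.0) to (6.1, 6.0), a distance of √(3.1² + 2.0²) ≈ 3.7.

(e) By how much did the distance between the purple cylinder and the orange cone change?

-1.1

The distance was about 10.5 in the first image and 9.4 in the second, so they moved 1.1 units closer together.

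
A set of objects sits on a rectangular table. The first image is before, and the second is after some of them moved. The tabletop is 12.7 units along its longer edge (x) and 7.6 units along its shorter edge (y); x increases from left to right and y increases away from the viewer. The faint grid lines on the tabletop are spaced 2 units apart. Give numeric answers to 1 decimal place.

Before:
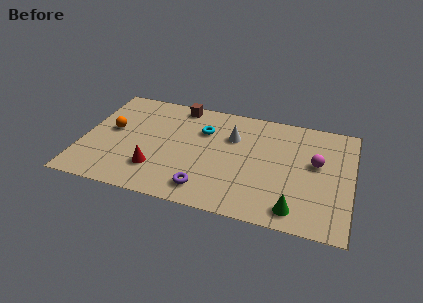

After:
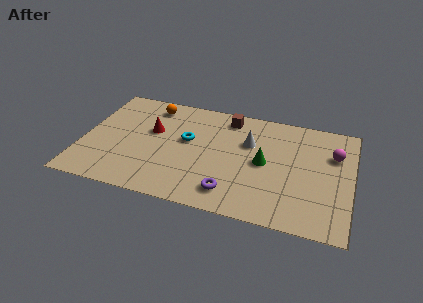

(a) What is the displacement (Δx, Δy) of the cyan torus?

(-0.7, -0.9)

From the two frames, the cyan torus sits at roughly (5.6, 5.3) before and (4.9, 4.4) after.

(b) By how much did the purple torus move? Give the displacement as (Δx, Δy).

(1.2, 0.1)

The purple torus started near (6.0, 1.3) and ended near (7.2, 1.4).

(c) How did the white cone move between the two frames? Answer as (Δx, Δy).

(0.8, -0.2)

From the two frames, the white cone sits at roughly (7.0, 5.2) before and (7.8, 5.0) after.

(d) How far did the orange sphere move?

2.8

The orange sphere was near (1.3, 4.2) before and (3.0, 6.4) after, so it travelled √(1.7² + 2.2²) ≈ 2.8 units.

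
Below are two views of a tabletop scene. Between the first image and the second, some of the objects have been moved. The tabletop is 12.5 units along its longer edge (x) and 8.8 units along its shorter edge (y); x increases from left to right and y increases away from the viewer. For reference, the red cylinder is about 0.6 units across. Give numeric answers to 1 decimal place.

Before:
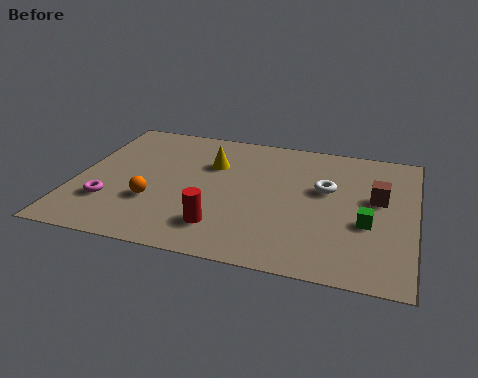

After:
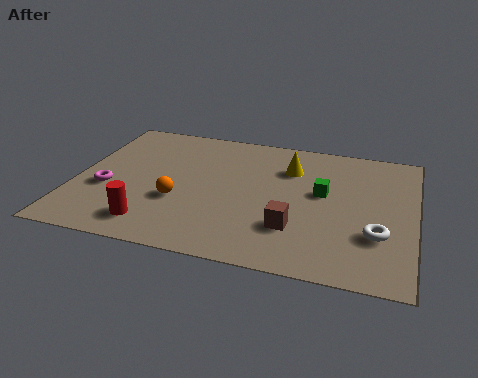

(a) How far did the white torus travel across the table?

3.2

The white torus was near (9.2, 5.3) before and (11.2, 2.8) after, so it travelled √(2.0² + 2.5²) ≈ 3.2 units.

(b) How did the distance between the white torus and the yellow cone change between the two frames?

+0.6

Before: roughly 4.4 units apart; after: 5.0. That's 0.6 units further apart.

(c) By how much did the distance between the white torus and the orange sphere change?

+0.7

They were about 6.6 units apart before and 7.3 after — 0.7 units further apart.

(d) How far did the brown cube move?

3.9

From (11.1, 5.1) to (8.2, 2.5), the brown cube covered √(2.9² + 2.6²) ≈ 3.9 units.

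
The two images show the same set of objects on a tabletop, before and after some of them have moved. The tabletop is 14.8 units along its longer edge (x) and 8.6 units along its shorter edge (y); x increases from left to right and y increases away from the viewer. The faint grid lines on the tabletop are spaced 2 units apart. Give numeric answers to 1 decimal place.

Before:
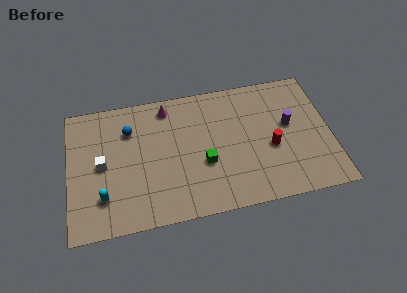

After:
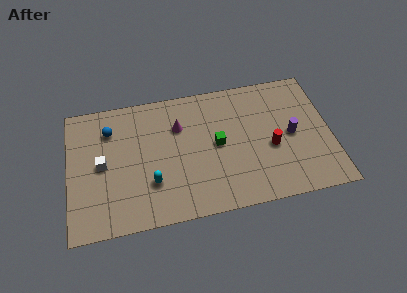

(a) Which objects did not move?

the white cube and the red cylinder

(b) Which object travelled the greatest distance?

the cyan capsule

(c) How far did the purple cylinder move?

0.7

The purple cylinder moved from about (12.5, 4.9) to (12.6, 4.2), a distance of √(0.1² + 0.7²) ≈ 0.7.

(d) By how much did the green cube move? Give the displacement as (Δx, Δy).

(0.8, 1.1)

The green cube was at about (7.6, 3.3) and moved to about (8.4, 4.4).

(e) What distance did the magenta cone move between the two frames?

1.5

The magenta cone moved from about (5.7, 7.4) to (6.3, 6.0), a distance of √(0.6² + 1.4²) ≈ 1.5.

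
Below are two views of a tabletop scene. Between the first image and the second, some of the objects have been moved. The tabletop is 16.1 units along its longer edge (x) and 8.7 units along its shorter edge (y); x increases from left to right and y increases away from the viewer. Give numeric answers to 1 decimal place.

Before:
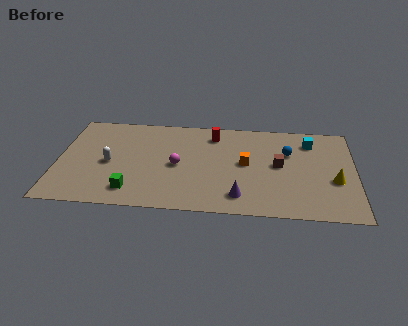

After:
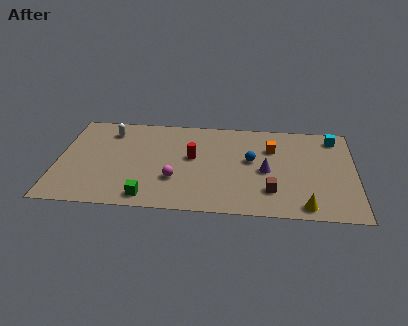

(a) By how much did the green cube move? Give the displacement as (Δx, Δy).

(0.9, -0.5)

From the two frames, the green cube sits at roughly (4.1, 1.6) before and (5.0, 1.1) after.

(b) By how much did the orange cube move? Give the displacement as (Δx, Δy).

(1.4, 1.5)

From the two frames, the orange cube sits at roughly (10.2, 4.6) before and (11.6, 6.1) after.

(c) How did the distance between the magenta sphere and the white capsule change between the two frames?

+1.9

The distance was about 3.7 in the first image and 5.6 in the second, so they moved 1.9 units further apart.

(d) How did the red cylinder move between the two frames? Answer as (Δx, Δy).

(-1.1, -2.2)

The red cylinder was at about (8.4, 7.1) and moved to about (7.3, 4.9).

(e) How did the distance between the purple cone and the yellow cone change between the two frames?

-1.7

The distance was about 5.4 in the first image and 3.7 in the second, so they moved 1.7 units closer together.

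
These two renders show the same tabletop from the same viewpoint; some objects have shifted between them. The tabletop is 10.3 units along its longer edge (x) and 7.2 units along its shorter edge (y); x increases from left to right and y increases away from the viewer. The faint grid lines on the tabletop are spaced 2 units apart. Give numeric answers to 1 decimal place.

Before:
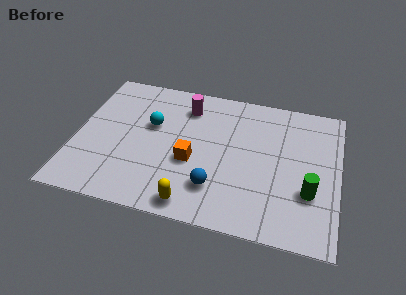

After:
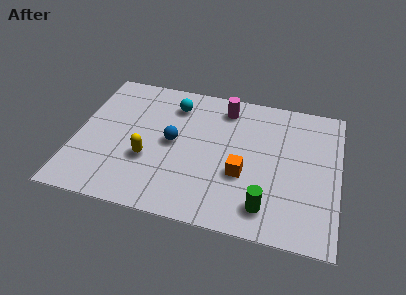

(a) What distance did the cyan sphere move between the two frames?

1.5

The cyan sphere moved from about (2.9, 4.4) to (3.7, 5.7), a distance of √(0.8² + 1.3²) ≈ 1.5.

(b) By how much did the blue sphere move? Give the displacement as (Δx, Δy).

(-1.8, 1.9)

From the two frames, the blue sphere sits at roughly (5.6, 1.8) before and (3.8, 3.7) after.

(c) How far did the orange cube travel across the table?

2.0

From (4.6, 2.9) to (6.6, 2.7), the orange cube covered √(2.0² + 0.2²) ≈ 2.0 units.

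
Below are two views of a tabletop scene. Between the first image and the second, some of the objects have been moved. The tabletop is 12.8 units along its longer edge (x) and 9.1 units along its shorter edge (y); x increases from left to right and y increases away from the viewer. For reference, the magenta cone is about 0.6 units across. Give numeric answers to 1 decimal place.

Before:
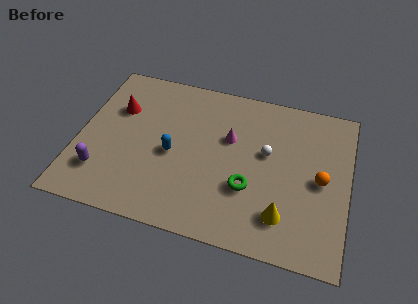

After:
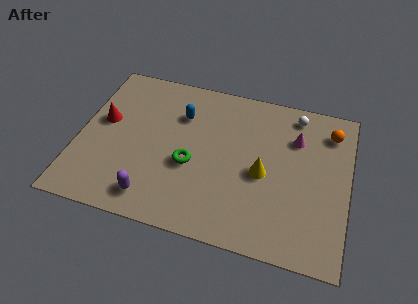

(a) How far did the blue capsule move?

2.4

From (4.5, 4.1) to (4.7, 6.5), the blue capsule covered √(0.2² + 2.4²) ≈ 2.4 units.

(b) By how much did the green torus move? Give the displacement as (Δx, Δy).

(-2.8, 0.6)

From the two frames, the green torus sits at roughly (8.2, 3.1) before and (5.4, 3.7) after.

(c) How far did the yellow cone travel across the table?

2.4

From (9.9, 2.0) to (8.8, 4.1), the yellow cone covered √(1.1² + 2.1²) ≈ 2.4 units.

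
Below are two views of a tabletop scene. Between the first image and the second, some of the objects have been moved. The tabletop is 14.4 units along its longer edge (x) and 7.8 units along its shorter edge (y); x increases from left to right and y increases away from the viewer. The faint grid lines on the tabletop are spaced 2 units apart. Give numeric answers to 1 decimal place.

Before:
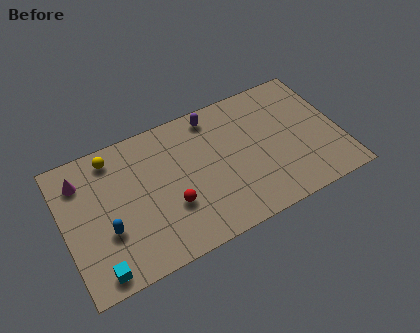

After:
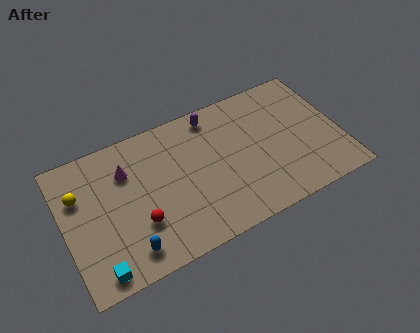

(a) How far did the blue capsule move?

1.7

The blue capsule moved from about (2.1, 2.8) to (3.0, 1.3), a distance of √(0.9² + 1.5²) ≈ 1.7.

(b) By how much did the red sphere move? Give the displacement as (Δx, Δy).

(-1.7, -0.2)

From the two frames, the red sphere sits at roughly (5.4, 2.7) before and (3.7, 2.5) after.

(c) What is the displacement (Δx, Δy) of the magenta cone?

(2.3, -0.5)

The magenta cone started near (1.1, 6.1) and ended near (3.4, 5.6).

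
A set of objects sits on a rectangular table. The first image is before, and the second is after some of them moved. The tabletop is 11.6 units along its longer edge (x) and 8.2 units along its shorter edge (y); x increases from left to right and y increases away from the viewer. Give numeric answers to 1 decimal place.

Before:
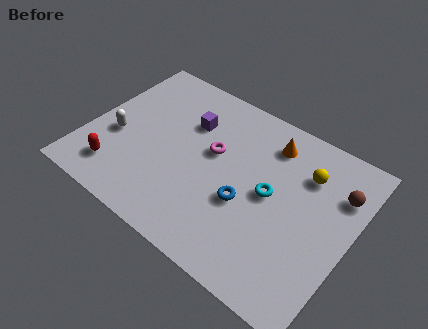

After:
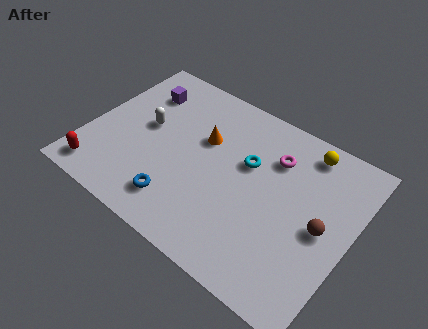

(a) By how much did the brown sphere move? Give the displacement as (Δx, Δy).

(-0.4, -2.0)

The brown sphere started near (10.8, 5.9) and ended near (10.4, 3.9).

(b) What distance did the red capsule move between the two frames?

0.9

The red capsule moved from about (1.7, 1.6) to (1.0, 1.1), a distance of √(0.7² + 0.5²) ≈ 0.9.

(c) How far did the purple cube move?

2.4

The purple cube was near (4.1, 5.7) before and (1.8, 6.2) after, so it travelled √(2.3² + 0.5²) ≈ 2.4 units.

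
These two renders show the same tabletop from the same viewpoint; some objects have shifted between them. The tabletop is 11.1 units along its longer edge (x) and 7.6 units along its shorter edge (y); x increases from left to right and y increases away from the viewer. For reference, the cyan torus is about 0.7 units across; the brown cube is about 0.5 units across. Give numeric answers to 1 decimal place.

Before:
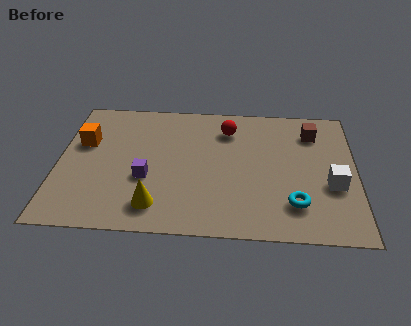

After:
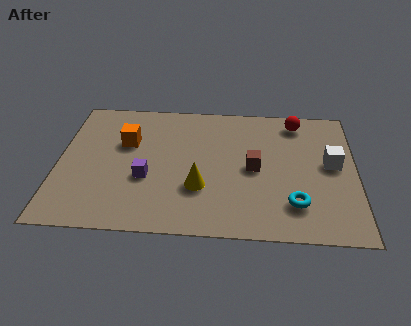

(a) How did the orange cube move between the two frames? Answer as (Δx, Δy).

(1.6, 0.1)

The orange cube started near (0.9, 4.8) and ended near (2.5, 4.9).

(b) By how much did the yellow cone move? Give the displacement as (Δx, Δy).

(1.6, 1.1)

The yellow cone started near (3.7, 1.4) and ended near (5.3, 2.5).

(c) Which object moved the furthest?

the brown cube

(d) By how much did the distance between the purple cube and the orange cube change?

-0.9

Before: roughly 3.1 units apart; after: 2.2. That's 0.9 units closer together.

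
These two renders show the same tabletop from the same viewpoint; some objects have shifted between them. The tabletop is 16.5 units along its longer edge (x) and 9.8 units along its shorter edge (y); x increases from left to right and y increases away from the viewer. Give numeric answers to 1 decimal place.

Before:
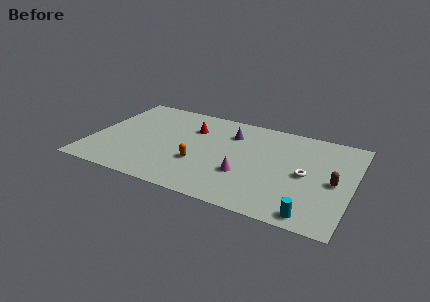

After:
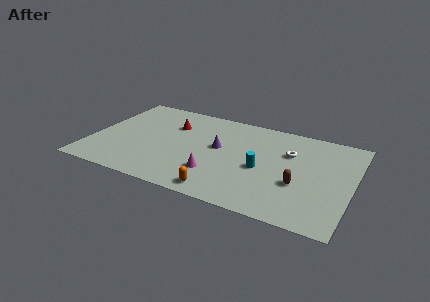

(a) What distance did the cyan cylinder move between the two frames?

4.7

The cyan cylinder was near (14.3, 1.0) before and (10.9, 4.3) after, so it travelled √(3.4² + 3.3²) ≈ 4.7 units.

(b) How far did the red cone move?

1.3

From (6.1, 7.0) to (4.8, 6.9), the red cone covered √(1.3² + 0.1²) ≈ 1.3 units.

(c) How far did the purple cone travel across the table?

1.9

From (8.6, 7.3) to (8.0, 5.5), the purple cone covered √(0.6² + 1.8²) ≈ 1.9 units.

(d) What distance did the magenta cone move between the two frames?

1.9

The magenta cone moved from about (9.9, 3.3) to (8.1, 2.7), a distance of √(1.8² + 0.6²) ≈ 1.9.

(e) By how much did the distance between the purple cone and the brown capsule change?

-1.7

Before: roughly 7.3 units apart; after: 5.6. That's 1.7 units closer together.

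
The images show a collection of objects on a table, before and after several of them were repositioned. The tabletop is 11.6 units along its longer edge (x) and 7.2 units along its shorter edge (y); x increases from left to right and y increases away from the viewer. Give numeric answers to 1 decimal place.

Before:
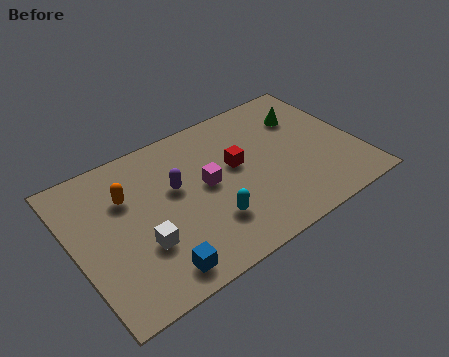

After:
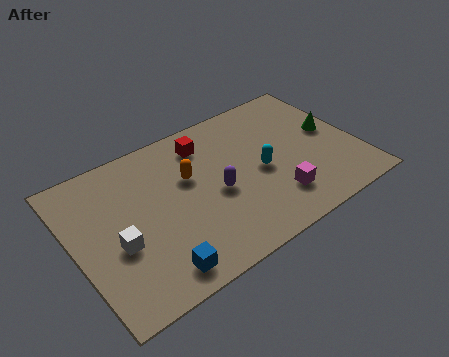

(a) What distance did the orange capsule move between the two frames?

2.5

The orange capsule was near (2.3, 4.9) before and (4.8, 4.5) after, so it travelled √(2.5² + 0.4²) ≈ 2.5 units.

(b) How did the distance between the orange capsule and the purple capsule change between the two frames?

-0.4

The distance was about 2.0 in the first image and 1.6 in the second, so they moved 0.4 units closer together.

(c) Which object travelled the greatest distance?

the magenta cube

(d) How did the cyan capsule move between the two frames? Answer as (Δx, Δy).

(2.4, 1.3)

From the two frames, the cyan capsule sits at roughly (5.2, 2.0) before and (7.6, 3.3) after.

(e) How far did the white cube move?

1.0

The white cube was near (2.5, 2.4) before and (1.6, 2.9) after, so it travelled √(0.9² + 0.5²) ≈ 1.0 units.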